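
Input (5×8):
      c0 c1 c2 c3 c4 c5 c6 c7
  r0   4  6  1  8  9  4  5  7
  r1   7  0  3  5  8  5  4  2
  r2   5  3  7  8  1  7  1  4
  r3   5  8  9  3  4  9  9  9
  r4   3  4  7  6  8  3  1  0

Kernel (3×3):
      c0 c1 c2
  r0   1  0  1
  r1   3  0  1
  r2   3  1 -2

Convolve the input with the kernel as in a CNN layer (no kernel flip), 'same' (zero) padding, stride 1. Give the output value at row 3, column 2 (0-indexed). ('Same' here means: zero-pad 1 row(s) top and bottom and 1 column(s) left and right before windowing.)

The receptive field on the zero-padded input at this output position is [3 7 8 / 8 9 3 / 4 7 6]. Elementwise product with the kernel and sum: 3·1 + 8·1 + 8·3 + 3·1 + 4·3 + 7·1 + 6·-2.

45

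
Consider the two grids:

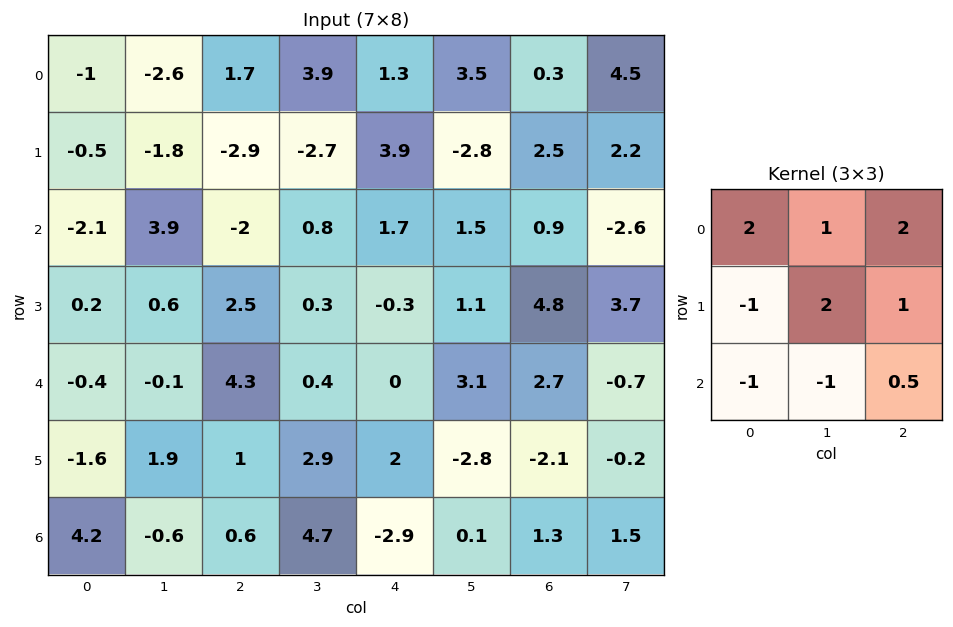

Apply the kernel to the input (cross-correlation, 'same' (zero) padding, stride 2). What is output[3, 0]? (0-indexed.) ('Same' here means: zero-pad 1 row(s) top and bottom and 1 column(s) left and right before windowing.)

10

The receptive field on the zero-padded input at this output position is [0 -1.6 1.9 / 0 4.2 -0.6 / 0 0 0]. Elementwise product with the kernel and sum: 0·2 + -1.6·1 + 1.9·2 + 0·-1 + 4.2·2 + -0.6·1 + 0·-1 + 0·-1 + 0·0.5.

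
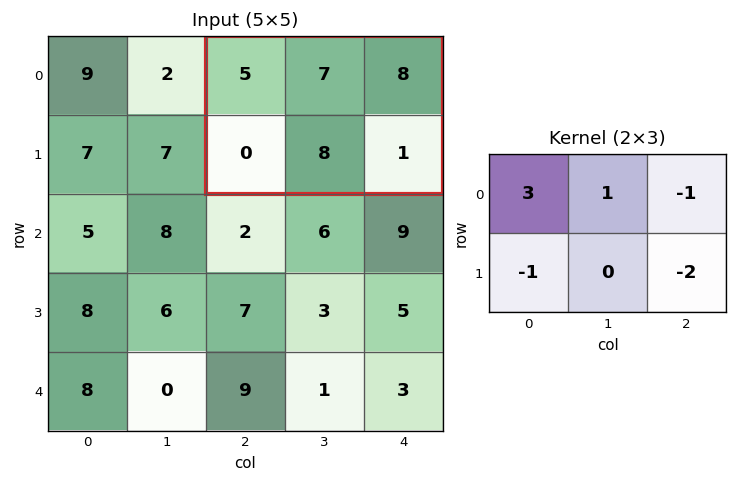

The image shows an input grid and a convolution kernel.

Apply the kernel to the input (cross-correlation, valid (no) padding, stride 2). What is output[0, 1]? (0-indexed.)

The receptive field on the input at this output position is [5 7 8 / 0 8 1]. Elementwise product with the kernel and sum: 5·3 + 7·1 + 8·-1 + 0·-1 + 1·-2.

12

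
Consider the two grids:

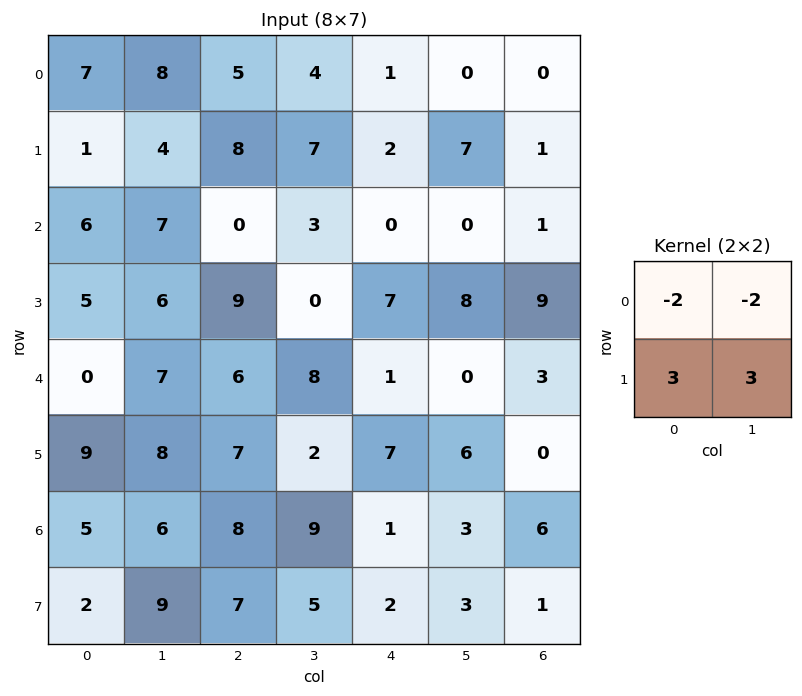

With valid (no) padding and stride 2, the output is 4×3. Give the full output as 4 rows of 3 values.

-15 27 25
7 21 45
37 -1 37
11 2 7

Output[0,0]: The receptive field on the input at this output position is [7 8 / 1 4]. Elementwise product with the kernel and sum: 7·-2 + 8·-2 + 1·3 + 4·3.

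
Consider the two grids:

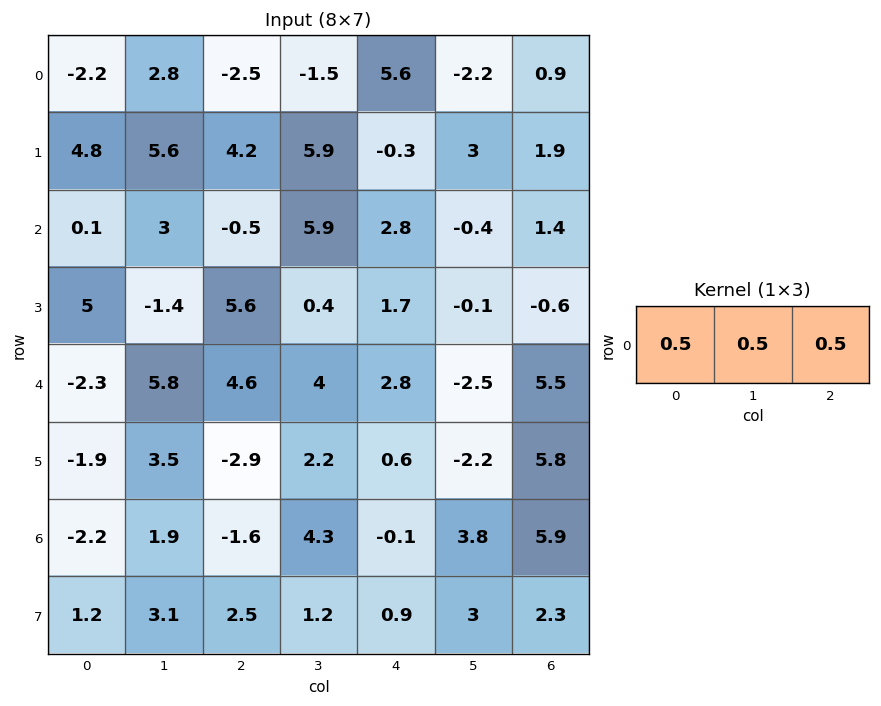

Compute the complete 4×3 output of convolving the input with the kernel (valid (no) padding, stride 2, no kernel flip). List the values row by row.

-0.95 0.8 2.15
1.3 4.1 1.9
4.05 5.7 2.9
-0.95 1.3 4.8

Output[0,0]: The receptive field on the input at this output position is [-2.2 2.8 -2.5]. Elementwise product with the kernel and sum: -2.2·0.5 + 2.8·0.5 + -2.5·0.5.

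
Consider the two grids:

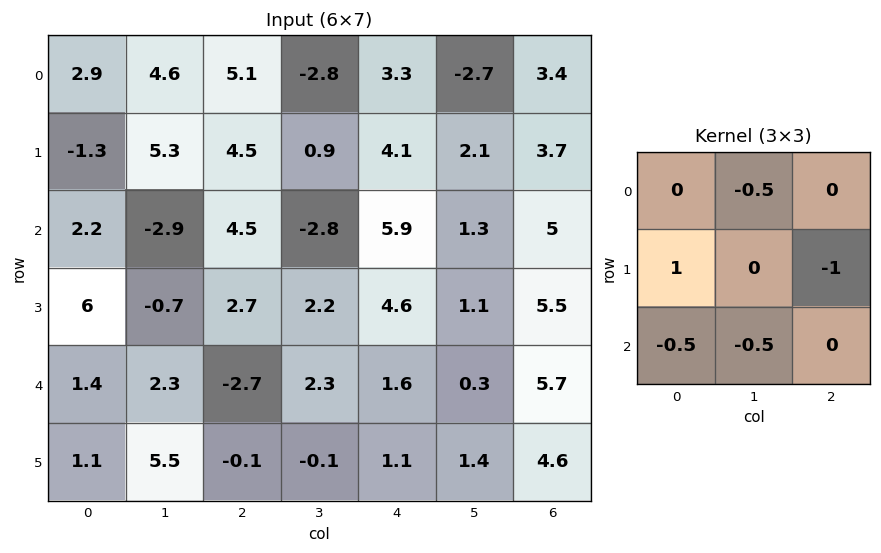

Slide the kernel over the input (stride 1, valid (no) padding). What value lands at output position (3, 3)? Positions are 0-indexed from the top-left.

-0.8

The receptive field on the input at this output position is [2.2 4.6 1.1 / 2.3 1.6 0.3 / -0.1 1.1 1.4]. Elementwise product with the kernel and sum: 4.6·-0.5 + 2.3·1 + 0.3·-1 + -0.1·-0.5 + 1.1·-0.5.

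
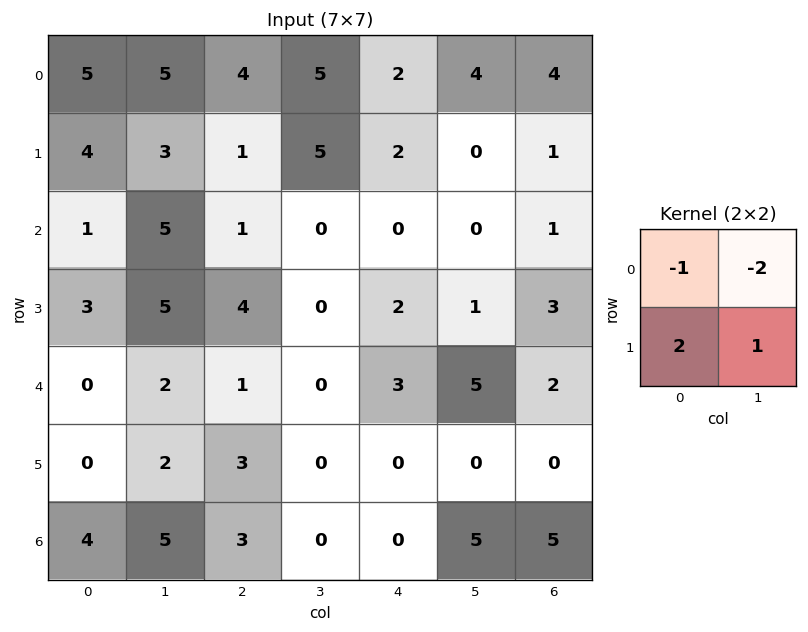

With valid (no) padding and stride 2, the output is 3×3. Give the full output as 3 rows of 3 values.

-4 -7 -6
0 7 5
-2 5 -13

Output[0,0]: The receptive field on the input at this output position is [5 5 / 4 3]. Elementwise product with the kernel and sum: 5·-1 + 5·-2 + 4·2 + 3·1.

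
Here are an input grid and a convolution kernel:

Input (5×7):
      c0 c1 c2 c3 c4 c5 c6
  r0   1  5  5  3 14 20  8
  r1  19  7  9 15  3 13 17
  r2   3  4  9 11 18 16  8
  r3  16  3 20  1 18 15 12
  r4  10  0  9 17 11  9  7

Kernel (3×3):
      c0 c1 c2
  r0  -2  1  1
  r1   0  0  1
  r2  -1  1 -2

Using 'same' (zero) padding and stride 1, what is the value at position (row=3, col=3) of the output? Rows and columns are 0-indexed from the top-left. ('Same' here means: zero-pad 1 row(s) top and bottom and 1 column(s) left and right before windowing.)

15

The receptive field on the zero-padded input at this output position is [9 11 18 / 20 1 18 / 9 17 11]. Elementwise product with the kernel and sum: 9·-2 + 11·1 + 18·1 + 18·1 + 9·-1 + 17·1 + 11·-2.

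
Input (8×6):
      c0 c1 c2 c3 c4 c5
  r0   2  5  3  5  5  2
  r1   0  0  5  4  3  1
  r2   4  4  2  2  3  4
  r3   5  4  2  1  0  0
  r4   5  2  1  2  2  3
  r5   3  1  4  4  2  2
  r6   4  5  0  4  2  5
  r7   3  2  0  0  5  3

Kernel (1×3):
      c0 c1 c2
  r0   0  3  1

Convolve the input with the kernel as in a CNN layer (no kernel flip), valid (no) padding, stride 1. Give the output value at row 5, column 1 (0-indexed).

16

The receptive field on the input at this output position is [1 4 4]. Elementwise product with the kernel and sum: 4·3 + 4·1.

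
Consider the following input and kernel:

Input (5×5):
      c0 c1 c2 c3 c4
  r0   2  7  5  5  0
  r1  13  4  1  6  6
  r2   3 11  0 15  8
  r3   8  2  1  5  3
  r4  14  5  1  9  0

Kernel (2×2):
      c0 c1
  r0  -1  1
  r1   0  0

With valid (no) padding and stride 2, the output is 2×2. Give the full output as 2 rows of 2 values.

Output[0,0]: The receptive field on the input at this output position is [2 7 / 13 4]. Elementwise product with the kernel and sum: 2·-1 + 7·1.
Output[0,1]: The receptive field on the input at this output position is [5 5 / 1 6]. Elementwise product with the kernel and sum: 5·-1 + 5·1.

5 0
8 15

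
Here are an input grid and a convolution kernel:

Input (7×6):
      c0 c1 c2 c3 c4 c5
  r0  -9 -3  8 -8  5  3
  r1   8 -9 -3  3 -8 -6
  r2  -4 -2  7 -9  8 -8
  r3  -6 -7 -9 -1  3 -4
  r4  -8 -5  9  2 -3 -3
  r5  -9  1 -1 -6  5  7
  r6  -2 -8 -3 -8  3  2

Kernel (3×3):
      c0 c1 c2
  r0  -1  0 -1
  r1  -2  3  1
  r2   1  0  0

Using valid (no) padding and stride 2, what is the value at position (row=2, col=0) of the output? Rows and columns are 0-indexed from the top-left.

The receptive field on the input at this output position is [-8 -5 9 / -9 1 -1 / -2 -8 -3]. Elementwise product with the kernel and sum: -8·-1 + 9·-1 + -9·-2 + 1·3 + -1·1 + -2·1.

17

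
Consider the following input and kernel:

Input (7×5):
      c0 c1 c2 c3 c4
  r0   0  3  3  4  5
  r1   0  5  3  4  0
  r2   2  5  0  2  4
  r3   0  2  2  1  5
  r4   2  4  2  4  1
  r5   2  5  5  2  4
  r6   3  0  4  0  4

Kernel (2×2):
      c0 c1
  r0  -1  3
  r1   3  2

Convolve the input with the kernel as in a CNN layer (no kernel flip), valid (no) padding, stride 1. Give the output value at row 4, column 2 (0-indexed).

29

The receptive field on the input at this output position is [2 4 / 5 2]. Elementwise product with the kernel and sum: 2·-1 + 4·3 + 5·3 + 2·2.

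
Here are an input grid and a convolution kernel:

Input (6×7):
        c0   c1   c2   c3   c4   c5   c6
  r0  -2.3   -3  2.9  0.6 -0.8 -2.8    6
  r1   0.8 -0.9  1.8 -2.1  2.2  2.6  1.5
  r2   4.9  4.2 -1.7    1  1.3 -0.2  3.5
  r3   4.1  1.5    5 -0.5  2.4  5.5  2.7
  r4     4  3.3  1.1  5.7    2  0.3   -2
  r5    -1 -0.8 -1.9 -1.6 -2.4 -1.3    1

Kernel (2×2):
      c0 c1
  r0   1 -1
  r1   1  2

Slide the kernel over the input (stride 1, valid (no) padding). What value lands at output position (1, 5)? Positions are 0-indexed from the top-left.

The receptive field on the input at this output position is [2.6 1.5 / -0.2 3.5]. Elementwise product with the kernel and sum: 2.6·1 + 1.5·-1 + -0.2·1 + 3.5·2.

7.9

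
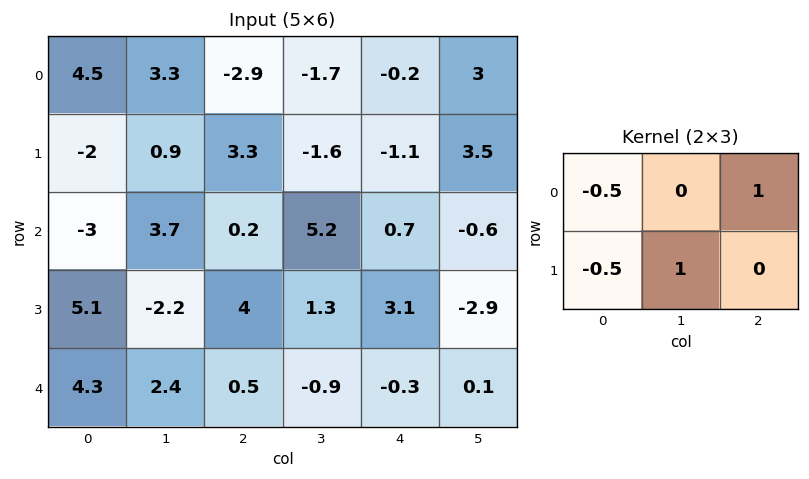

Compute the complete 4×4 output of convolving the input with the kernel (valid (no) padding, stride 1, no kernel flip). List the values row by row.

-3.25 -0.5 -2 3.55
9.5 -3.7 2.35 2.4
-3.05 8.45 -0.1 -0.75
1.7 1.7 -0.05 -3.4

Output[0,0]: The receptive field on the input at this output position is [4.5 3.3 -2.9 / -2 0.9 3.3]. Elementwise product with the kernel and sum: 4.5·-0.5 + -2.9·1 + -2·-0.5 + 0.9·1.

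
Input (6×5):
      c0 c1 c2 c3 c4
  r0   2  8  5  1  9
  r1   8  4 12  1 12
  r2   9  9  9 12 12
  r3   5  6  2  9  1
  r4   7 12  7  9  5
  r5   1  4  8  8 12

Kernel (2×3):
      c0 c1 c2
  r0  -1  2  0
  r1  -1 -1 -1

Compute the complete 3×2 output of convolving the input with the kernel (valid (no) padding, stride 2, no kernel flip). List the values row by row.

-10 -28
-4 3
4 -17

Output[0,0]: The receptive field on the input at this output position is [2 8 5 / 8 4 12]. Elementwise product with the kernel and sum: 2·-1 + 8·2 + 8·-1 + 4·-1 + 12·-1.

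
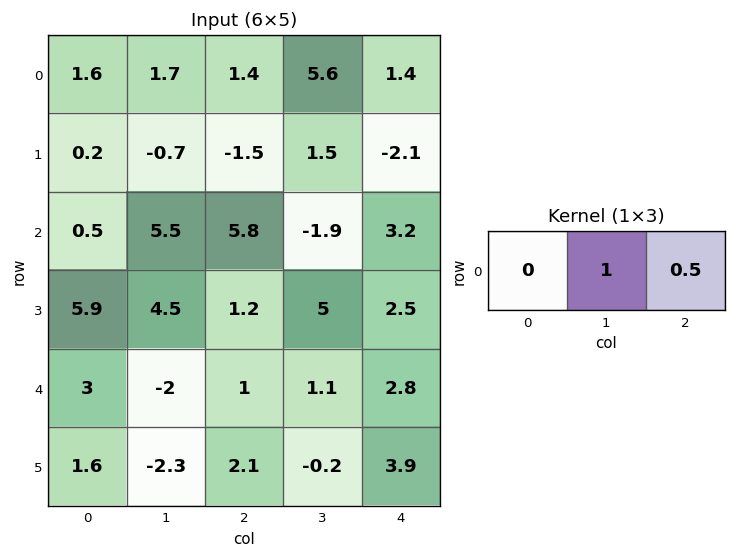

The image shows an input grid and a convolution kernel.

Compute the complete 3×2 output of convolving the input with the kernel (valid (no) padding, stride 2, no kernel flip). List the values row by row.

2.4 6.3
8.4 -0.3
-1.5 2.5

Output[0,0]: The receptive field on the input at this output position is [1.6 1.7 1.4]. Elementwise product with the kernel and sum: 1.7·1 + 1.4·0.5.
Output[0,1]: The receptive field on the input at this output position is [1.4 5.6 1.4]. Elementwise product with the kernel and sum: 5.6·1 + 1.4·0.5.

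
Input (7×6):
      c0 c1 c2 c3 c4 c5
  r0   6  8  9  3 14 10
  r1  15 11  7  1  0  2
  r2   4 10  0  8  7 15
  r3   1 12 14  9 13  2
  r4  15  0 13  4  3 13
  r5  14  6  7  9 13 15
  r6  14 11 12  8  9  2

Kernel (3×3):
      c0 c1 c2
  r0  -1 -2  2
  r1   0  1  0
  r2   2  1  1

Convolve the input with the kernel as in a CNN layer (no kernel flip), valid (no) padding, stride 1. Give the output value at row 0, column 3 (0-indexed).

27

The receptive field on the input at this output position is [3 14 10 / 1 0 2 / 8 7 15]. Elementwise product with the kernel and sum: 3·-1 + 14·-2 + 10·2 + 0·1 + 8·2 + 7·1 + 15·1.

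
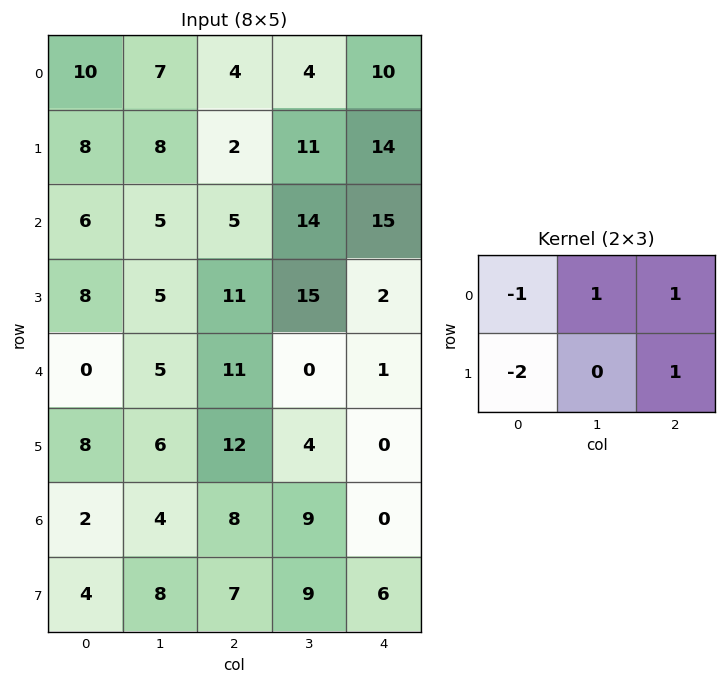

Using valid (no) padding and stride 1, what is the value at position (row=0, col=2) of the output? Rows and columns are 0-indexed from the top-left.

20

The receptive field on the input at this output position is [4 4 10 / 2 11 14]. Elementwise product with the kernel and sum: 4·-1 + 4·1 + 10·1 + 2·-2 + 14·1.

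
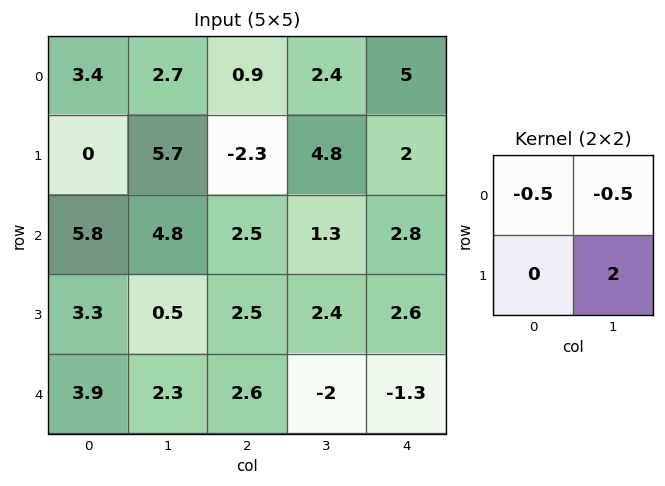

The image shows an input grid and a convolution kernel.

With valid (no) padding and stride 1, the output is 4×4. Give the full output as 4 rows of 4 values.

8.35 -6.4 7.95 0.3
6.75 3.3 1.35 2.2
-4.3 1.35 2.9 3.15
2.7 3.7 -6.45 -5.1

Output[0,0]: The receptive field on the input at this output position is [3.4 2.7 / 0 5.7]. Elementwise product with the kernel and sum: 3.4·-0.5 + 2.7·-0.5 + 5.7·2.
Output[0,1]: The receptive field on the input at this output position is [2.7 0.9 / 5.7 -2.3]. Elementwise product with the kernel and sum: 2.7·-0.5 + 0.9·-0.5 + -2.3·2.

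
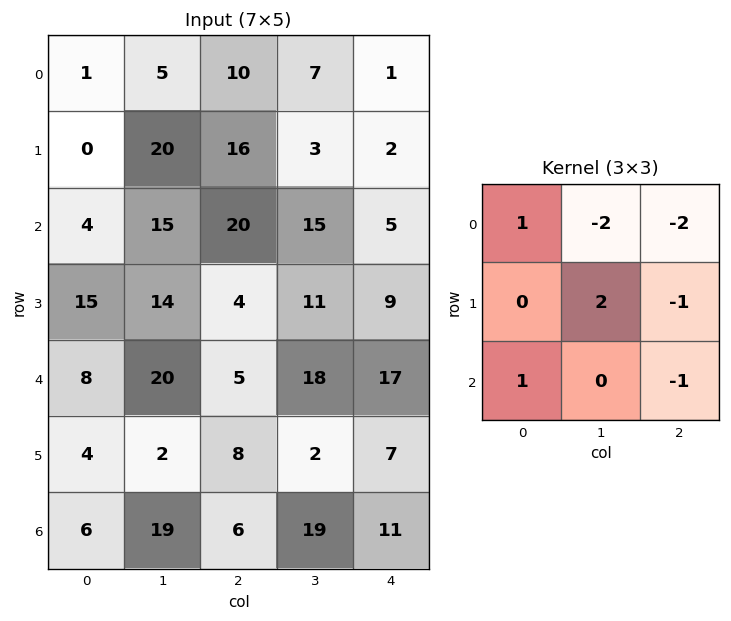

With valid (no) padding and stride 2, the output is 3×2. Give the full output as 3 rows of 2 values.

Output[0,0]: The receptive field on the input at this output position is [1 5 10 / 0 20 16 / 4 15 20]. Elementwise product with the kernel and sum: 1·1 + 5·-2 + 10·-2 + 20·2 + 16·-1 + 4·1 + 20·-1.
Output[0,1]: The receptive field on the input at this output position is [10 7 1 / 16 3 2 / 20 15 5]. Elementwise product with the kernel and sum: 10·1 + 7·-2 + 1·-2 + 3·2 + 2·-1 + 20·1 + 5·-1.

-21 13
-39 -19
-46 -73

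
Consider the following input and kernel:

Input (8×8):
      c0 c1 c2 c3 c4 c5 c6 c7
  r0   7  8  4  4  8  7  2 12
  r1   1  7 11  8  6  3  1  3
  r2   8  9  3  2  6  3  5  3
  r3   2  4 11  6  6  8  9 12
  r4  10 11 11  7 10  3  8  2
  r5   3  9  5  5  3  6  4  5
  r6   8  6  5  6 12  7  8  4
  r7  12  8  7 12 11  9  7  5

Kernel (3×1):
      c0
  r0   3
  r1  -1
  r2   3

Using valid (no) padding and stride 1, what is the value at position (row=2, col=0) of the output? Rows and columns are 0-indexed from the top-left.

52

The receptive field on the input at this output position is [8 / 2 / 10]. Elementwise product with the kernel and sum: 8·3 + 2·-1 + 10·3.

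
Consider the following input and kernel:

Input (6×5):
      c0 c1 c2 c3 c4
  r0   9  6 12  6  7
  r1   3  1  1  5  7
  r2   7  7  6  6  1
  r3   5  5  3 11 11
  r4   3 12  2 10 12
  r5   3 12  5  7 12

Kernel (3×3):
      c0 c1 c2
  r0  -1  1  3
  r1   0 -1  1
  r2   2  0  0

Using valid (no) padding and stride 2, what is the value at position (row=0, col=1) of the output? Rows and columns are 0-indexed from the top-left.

29

The receptive field on the input at this output position is [12 6 7 / 1 5 7 / 6 6 1]. Elementwise product with the kernel and sum: 12·-1 + 6·1 + 7·3 + 5·-1 + 7·1 + 6·2.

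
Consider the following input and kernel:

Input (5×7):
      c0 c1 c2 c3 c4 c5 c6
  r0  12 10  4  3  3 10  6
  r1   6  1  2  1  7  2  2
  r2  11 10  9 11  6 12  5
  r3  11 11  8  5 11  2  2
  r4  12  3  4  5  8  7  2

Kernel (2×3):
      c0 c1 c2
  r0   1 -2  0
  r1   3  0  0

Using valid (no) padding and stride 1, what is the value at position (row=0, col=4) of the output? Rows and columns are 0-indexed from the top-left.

The receptive field on the input at this output position is [3 10 6 / 7 2 2]. Elementwise product with the kernel and sum: 3·1 + 10·-2 + 7·3.

4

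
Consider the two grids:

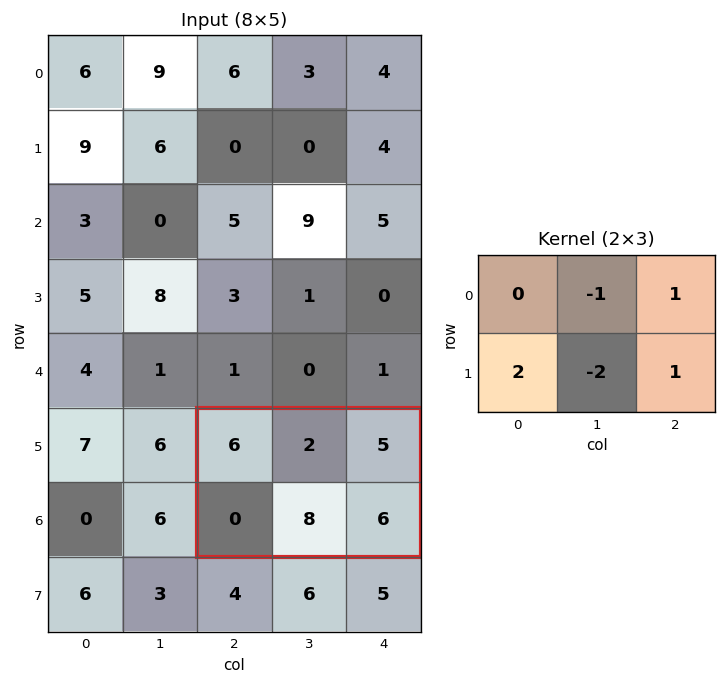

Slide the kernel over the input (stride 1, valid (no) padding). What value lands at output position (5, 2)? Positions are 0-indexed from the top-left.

-7

The receptive field on the input at this output position is [6 2 5 / 0 8 6]. Elementwise product with the kernel and sum: 2·-1 + 5·1 + 0·2 + 8·-2 + 6·1.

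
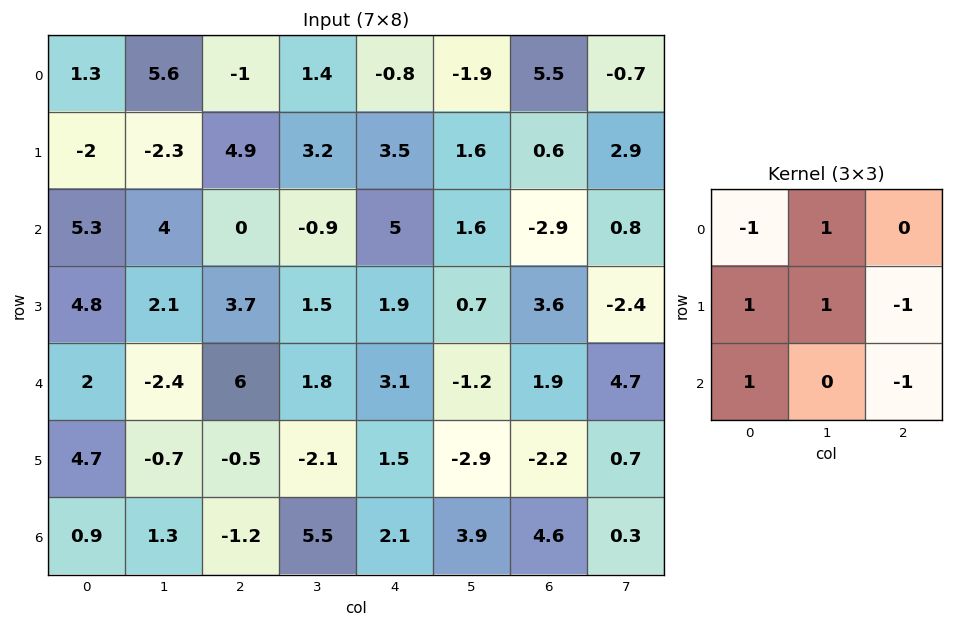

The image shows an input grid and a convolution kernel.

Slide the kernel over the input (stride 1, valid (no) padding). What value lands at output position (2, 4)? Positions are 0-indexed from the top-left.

-3.2

The receptive field on the input at this output position is [5 1.6 -2.9 / 1.9 0.7 3.6 / 3.1 -1.2 1.9]. Elementwise product with the kernel and sum: 5·-1 + 1.6·1 + 1.9·1 + 0.7·1 + 3.6·-1 + 3.1·1 + 1.9·-1.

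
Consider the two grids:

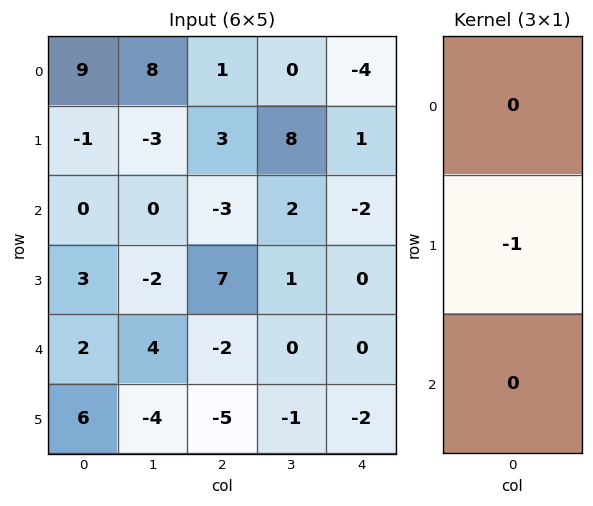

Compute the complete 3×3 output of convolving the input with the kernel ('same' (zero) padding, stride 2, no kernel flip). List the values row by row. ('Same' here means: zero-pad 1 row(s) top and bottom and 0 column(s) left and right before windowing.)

-9 -1 4
0 3 2
-2 2 0

Output[0,0]: The receptive field on the zero-padded input at this output position is [0 / 9 / -1]. Elementwise product with the kernel and sum: 9·-1.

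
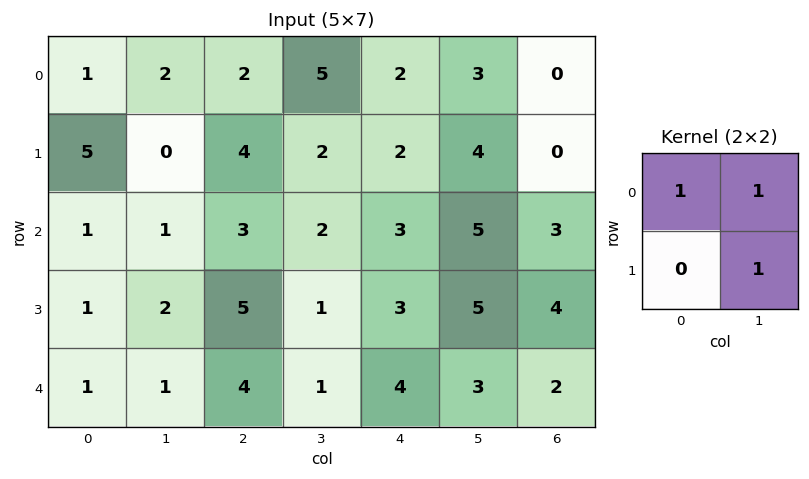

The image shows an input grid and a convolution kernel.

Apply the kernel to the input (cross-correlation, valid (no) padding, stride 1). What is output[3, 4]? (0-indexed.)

The receptive field on the input at this output position is [3 5 / 4 3]. Elementwise product with the kernel and sum: 3·1 + 5·1 + 3·1.

11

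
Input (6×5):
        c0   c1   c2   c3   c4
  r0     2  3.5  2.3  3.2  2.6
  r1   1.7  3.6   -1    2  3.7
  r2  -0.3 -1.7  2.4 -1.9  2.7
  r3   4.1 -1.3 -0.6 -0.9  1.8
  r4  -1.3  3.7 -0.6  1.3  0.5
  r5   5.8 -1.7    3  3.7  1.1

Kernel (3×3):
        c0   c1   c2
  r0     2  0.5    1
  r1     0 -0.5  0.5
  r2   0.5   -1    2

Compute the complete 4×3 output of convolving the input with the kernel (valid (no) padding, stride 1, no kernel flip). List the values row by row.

Output[0,0]: The receptive field on the input at this output position is [2 3.5 2.3 / 1.7 3.6 -1 / -0.3 -1.7 2.4]. Elementwise product with the kernel and sum: 2·2 + 3.5·0.5 + 2.3·1 + 3.6·-0.5 + -1·0.5 + -0.3·0.5 + -1.7·-1 + 2.4·2.
Output[0,1]: The receptive field on the input at this output position is [3.5 2.3 3.2 / 3.6 -1 2 / -1.7 2.4 -1.9]. Elementwise product with the kernel and sum: 3.5·2 + 2.3·0.5 + 3.2·1 + -1·-0.5 + 2·0.5 + -1.7·0.5 + 2.4·-1 + -1.9·2.

12.1 5.8 18.15
8.4 4.7 9.2
-4.25 0.8 7.3
15.4 0.7 -0.25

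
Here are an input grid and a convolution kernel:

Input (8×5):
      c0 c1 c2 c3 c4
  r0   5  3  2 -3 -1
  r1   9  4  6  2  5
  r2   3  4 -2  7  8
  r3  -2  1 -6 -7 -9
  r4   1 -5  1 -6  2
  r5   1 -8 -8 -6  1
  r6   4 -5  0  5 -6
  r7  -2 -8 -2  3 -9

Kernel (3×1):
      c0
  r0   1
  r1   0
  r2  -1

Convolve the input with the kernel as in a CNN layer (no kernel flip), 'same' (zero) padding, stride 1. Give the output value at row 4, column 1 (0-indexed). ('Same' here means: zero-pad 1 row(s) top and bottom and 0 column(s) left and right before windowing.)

The receptive field on the zero-padded input at this output position is [1 / -5 / -8]. Elementwise product with the kernel and sum: 1·1 + -8·-1.

9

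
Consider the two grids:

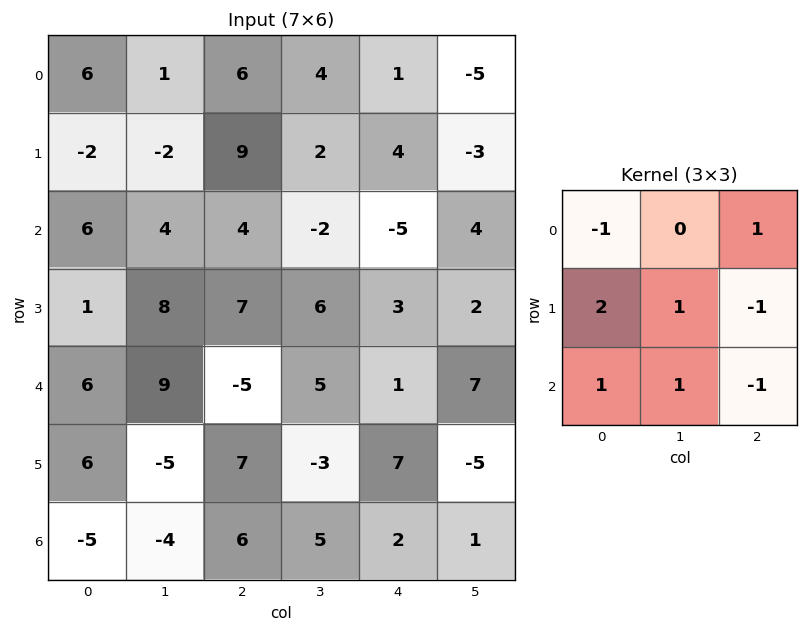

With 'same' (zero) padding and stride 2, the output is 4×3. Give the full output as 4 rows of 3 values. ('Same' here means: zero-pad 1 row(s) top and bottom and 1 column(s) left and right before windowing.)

Output[0,0]: The receptive field on the zero-padded input at this output position is [0 0 0 / 0 6 1 / 0 -2 -2]. Elementwise product with the kernel and sum: 0·-1 + 0·1 + 0·2 + 6·1 + 1·-1 + 0·1 + -2·1 + -2·-1.
Output[0,1]: The receptive field on the zero-padded input at this output position is [0 0 0 / 1 6 4 / -2 9 2]. Elementwise product with the kernel and sum: 0·-1 + 0·1 + 1·2 + 6·1 + 4·-1 + -2·1 + 9·1 + 2·-1.

5 9 23
-7 27 -11
16 11 9
-6 -5 9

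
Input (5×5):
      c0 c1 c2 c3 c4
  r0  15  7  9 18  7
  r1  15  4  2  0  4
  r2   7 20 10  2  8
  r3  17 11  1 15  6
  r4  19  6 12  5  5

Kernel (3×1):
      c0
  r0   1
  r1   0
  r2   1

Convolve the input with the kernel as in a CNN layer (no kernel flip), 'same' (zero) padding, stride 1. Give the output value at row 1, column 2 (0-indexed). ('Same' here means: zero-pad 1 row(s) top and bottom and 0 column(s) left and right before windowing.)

19

The receptive field on the zero-padded input at this output position is [9 / 2 / 10]. Elementwise product with the kernel and sum: 9·1 + 10·1.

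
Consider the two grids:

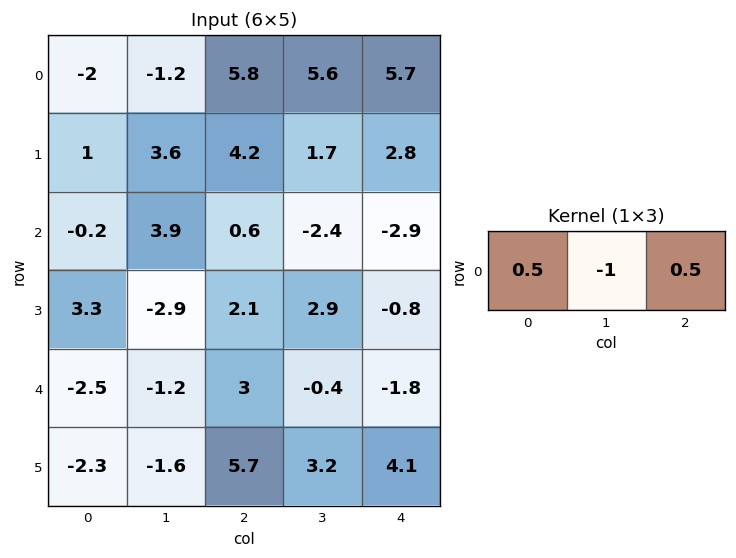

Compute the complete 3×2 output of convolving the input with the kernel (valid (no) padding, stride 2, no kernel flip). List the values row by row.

3.1 0.15
-3.7 1.25
1.45 1

Output[0,0]: The receptive field on the input at this output position is [-2 -1.2 5.8]. Elementwise product with the kernel and sum: -2·0.5 + -1.2·-1 + 5.8·0.5.
Output[0,1]: The receptive field on the input at this output position is [5.8 5.6 5.7]. Elementwise product with the kernel and sum: 5.8·0.5 + 5.6·-1 + 5.7·0.5.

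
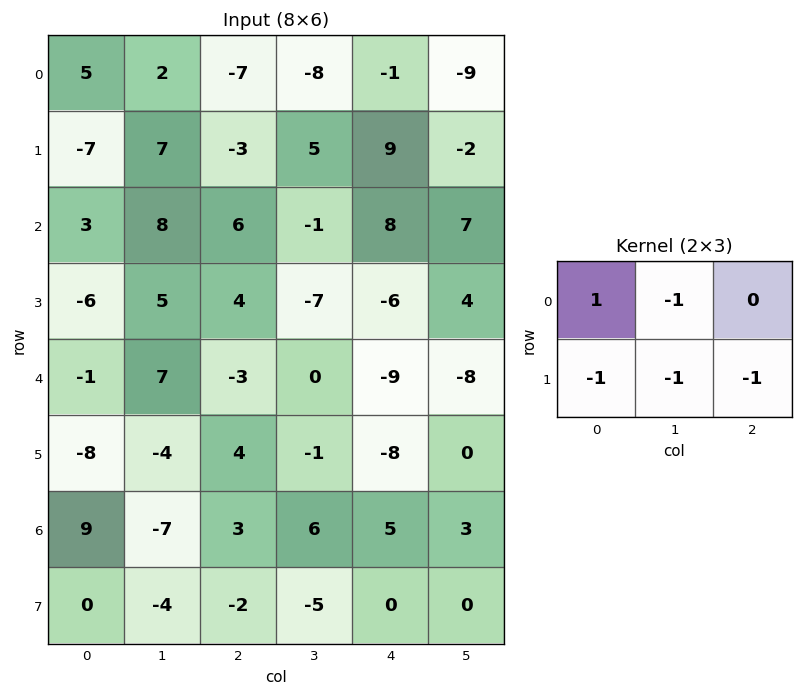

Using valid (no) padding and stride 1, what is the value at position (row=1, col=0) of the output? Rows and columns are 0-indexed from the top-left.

The receptive field on the input at this output position is [-7 7 -3 / 3 8 6]. Elementwise product with the kernel and sum: -7·1 + 7·-1 + 3·-1 + 8·-1 + 6·-1.

-31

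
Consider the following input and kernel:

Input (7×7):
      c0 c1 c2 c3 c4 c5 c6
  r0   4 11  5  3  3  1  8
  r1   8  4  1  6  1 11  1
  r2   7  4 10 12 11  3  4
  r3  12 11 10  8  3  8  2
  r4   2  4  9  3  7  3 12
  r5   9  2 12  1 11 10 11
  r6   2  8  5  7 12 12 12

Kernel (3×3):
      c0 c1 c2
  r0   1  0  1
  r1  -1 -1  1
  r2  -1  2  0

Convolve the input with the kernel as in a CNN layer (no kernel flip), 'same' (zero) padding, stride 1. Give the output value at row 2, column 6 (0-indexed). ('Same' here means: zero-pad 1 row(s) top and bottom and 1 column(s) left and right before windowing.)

The receptive field on the zero-padded input at this output position is [11 1 0 / 3 4 0 / 8 2 0]. Elementwise product with the kernel and sum: 11·1 + 0·1 + 3·-1 + 4·-1 + 0·1 + 8·-1 + 2·2.

0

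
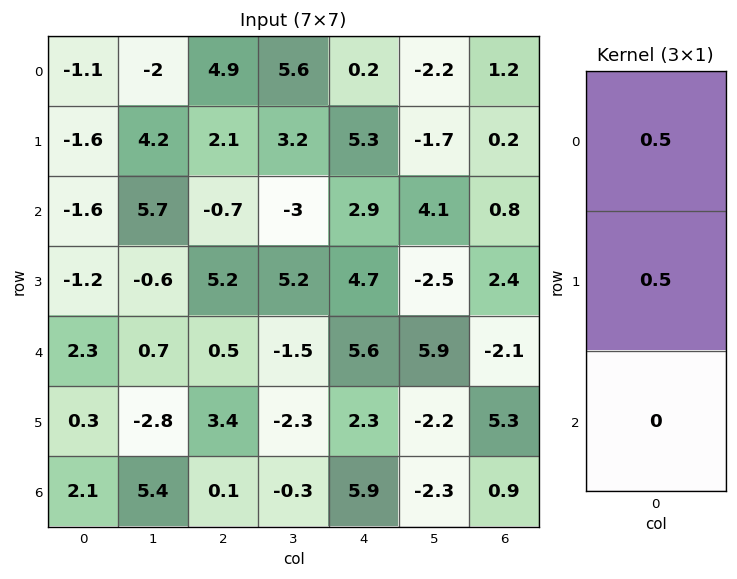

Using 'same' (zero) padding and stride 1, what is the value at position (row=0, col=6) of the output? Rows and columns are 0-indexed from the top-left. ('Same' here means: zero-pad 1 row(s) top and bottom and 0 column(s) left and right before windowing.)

The receptive field on the zero-padded input at this output position is [0 / 1.2 / 0.2]. Elementwise product with the kernel and sum: 0·0.5 + 1.2·0.5.

0.6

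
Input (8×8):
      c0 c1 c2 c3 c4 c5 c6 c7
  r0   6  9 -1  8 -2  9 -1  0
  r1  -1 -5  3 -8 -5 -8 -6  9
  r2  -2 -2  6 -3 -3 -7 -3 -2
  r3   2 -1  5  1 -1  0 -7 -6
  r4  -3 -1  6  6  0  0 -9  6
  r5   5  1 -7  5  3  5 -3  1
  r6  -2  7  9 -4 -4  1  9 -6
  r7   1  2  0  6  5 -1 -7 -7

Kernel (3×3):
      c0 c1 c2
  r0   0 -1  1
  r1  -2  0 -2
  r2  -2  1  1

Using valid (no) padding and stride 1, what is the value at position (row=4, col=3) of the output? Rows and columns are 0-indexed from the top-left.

The receptive field on the input at this output position is [6 0 0 / 5 3 5 / -4 -4 1]. Elementwise product with the kernel and sum: 0·-1 + 0·1 + 5·-2 + 5·-2 + -4·-2 + -4·1 + 1·1.

-15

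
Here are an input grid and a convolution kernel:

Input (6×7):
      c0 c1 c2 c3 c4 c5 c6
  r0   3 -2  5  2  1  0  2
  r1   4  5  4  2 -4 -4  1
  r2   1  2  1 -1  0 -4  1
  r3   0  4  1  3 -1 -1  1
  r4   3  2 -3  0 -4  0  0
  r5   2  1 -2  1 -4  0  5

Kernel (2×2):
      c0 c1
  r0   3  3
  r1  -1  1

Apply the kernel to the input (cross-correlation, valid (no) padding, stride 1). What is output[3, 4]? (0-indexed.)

-2

The receptive field on the input at this output position is [-1 -1 / -4 0]. Elementwise product with the kernel and sum: -1·3 + -1·3 + -4·-1 + 0·1.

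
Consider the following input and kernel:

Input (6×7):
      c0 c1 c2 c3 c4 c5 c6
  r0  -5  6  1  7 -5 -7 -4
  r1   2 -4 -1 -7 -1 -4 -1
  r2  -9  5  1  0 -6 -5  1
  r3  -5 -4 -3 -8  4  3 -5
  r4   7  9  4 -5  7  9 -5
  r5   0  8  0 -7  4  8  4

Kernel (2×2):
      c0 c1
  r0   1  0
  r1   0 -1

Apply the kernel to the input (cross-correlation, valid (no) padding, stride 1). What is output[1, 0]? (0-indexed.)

The receptive field on the input at this output position is [2 -4 / -9 5]. Elementwise product with the kernel and sum: 2·1 + 5·-1.

-3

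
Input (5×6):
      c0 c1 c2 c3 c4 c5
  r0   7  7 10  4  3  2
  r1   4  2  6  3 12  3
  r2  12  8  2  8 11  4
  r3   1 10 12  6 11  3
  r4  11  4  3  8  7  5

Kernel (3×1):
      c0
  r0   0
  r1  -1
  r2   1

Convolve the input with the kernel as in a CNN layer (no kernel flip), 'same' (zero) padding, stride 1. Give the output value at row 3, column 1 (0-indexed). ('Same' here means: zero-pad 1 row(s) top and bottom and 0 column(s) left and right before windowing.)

The receptive field on the zero-padded input at this output position is [8 / 10 / 4]. Elementwise product with the kernel and sum: 10·-1 + 4·1.

-6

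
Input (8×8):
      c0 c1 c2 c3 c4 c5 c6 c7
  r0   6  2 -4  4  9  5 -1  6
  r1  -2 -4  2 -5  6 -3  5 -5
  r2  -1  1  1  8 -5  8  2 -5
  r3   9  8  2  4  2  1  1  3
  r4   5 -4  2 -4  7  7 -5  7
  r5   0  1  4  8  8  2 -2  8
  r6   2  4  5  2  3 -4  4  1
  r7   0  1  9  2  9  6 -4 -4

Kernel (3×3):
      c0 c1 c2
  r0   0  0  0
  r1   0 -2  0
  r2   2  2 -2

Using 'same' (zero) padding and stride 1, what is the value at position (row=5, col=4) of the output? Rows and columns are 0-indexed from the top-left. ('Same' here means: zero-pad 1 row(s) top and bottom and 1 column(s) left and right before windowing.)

2

The receptive field on the zero-padded input at this output position is [-4 7 7 / 8 8 2 / 2 3 -4]. Elementwise product with the kernel and sum: 8·-2 + 2·2 + 3·2 + -4·-2.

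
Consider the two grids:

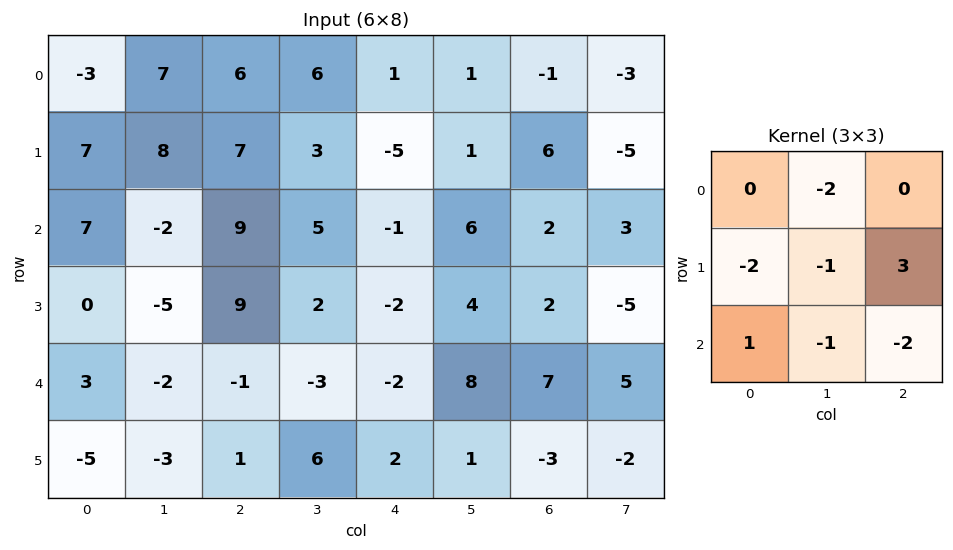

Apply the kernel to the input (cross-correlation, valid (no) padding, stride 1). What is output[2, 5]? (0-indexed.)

The receptive field on the input at this output position is [6 2 3 / 4 2 -5 / 8 7 5]. Elementwise product with the kernel and sum: 2·-2 + 4·-2 + 2·-1 + -5·3 + 8·1 + 7·-1 + 5·-2.

-38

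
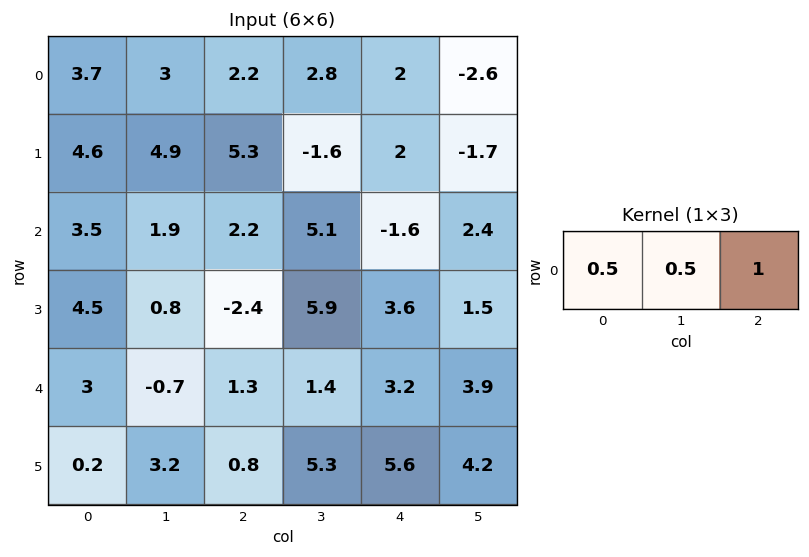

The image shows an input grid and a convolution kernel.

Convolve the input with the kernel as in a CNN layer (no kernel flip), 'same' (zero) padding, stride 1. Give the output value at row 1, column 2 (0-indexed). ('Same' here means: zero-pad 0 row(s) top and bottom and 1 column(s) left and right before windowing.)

3.5

The receptive field on the zero-padded input at this output position is [4.9 5.3 -1.6]. Elementwise product with the kernel and sum: 4.9·0.5 + 5.3·0.5 + -1.6·1.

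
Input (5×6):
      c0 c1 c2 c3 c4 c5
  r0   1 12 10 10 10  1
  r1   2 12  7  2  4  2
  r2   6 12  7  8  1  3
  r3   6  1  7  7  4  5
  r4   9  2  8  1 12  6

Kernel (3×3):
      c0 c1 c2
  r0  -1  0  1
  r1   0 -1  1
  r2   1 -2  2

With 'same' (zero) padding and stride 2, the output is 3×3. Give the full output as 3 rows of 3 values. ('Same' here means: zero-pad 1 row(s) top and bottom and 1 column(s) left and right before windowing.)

Output[0,0]: The receptive field on the zero-padded input at this output position is [0 0 0 / 0 1 12 / 0 2 12]. Elementwise product with the kernel and sum: 0·-1 + 0·1 + 1·-1 + 12·1 + 0·1 + 2·-2 + 12·2.

31 2 -11
8 -8 11
-6 -1 -8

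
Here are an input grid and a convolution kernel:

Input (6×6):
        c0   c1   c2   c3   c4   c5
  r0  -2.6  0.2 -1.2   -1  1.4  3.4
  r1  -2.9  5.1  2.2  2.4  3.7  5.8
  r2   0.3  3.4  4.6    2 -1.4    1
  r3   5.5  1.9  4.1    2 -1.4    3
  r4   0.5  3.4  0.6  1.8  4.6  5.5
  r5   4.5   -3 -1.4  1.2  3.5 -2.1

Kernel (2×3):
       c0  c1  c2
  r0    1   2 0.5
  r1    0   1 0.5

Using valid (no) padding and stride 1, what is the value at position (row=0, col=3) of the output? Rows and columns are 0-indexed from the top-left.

10.1

The receptive field on the input at this output position is [-1 1.4 3.4 / 2.4 3.7 5.8]. Elementwise product with the kernel and sum: -1·1 + 1.4·2 + 3.4·0.5 + 3.7·1 + 5.8·0.5.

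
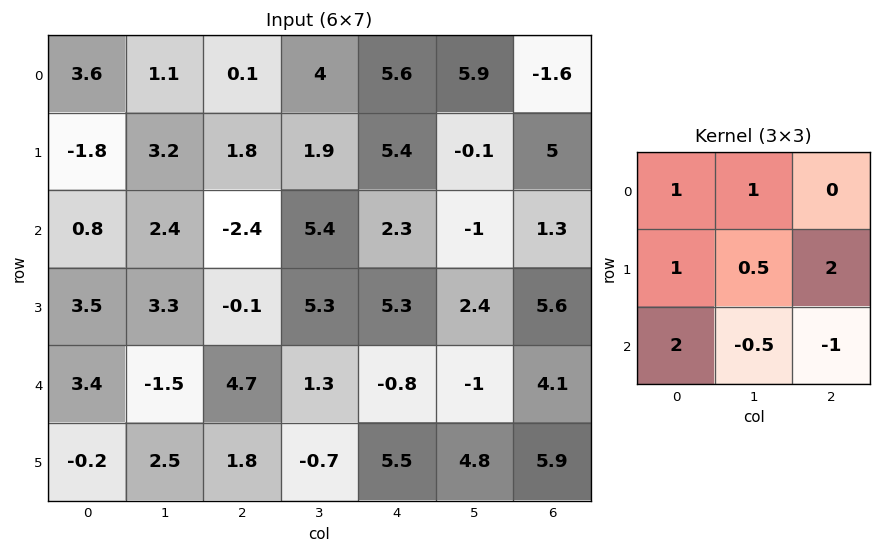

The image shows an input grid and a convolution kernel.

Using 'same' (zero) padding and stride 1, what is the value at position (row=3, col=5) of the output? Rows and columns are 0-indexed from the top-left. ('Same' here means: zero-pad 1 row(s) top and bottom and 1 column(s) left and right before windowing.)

The receptive field on the zero-padded input at this output position is [2.3 -1 1.3 / 5.3 2.4 5.6 / -0.8 -1 4.1]. Elementwise product with the kernel and sum: 2.3·1 + -1·1 + 5.3·1 + 2.4·0.5 + 5.6·2 + -0.8·2 + -1·-0.5 + 4.1·-1.

13.8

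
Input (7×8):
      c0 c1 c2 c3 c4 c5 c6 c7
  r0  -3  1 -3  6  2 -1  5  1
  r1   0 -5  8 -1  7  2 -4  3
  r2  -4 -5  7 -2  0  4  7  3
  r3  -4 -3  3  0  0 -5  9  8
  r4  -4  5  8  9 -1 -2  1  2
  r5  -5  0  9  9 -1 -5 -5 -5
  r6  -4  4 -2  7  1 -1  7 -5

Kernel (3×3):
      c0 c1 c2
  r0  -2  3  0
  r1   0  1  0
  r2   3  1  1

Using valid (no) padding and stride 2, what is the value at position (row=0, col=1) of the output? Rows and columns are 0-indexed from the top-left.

The receptive field on the input at this output position is [-3 6 2 / 8 -1 7 / 7 -2 0]. Elementwise product with the kernel and sum: -3·-2 + 6·3 + -1·1 + 7·3 + -2·1 + 0·1.

42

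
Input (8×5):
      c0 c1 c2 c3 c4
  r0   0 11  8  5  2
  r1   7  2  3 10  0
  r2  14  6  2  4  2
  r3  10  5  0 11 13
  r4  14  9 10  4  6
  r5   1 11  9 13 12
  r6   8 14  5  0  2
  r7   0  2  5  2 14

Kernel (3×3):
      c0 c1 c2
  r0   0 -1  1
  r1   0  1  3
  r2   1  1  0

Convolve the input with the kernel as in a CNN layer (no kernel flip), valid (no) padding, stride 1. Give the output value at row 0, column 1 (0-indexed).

The receptive field on the input at this output position is [11 8 5 / 2 3 10 / 6 2 4]. Elementwise product with the kernel and sum: 8·-1 + 5·1 + 3·1 + 10·3 + 6·1 + 2·1.

38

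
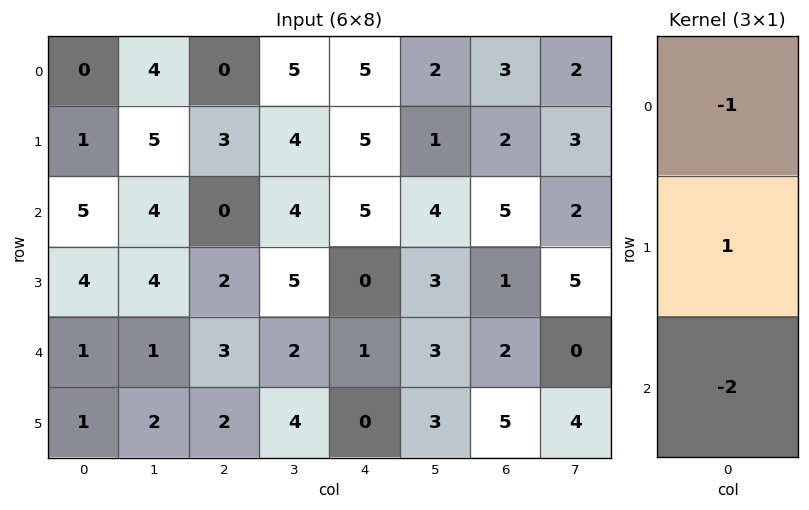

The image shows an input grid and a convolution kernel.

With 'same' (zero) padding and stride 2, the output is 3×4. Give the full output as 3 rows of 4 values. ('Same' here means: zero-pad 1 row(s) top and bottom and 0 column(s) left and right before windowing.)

-2 -6 -5 -1
-4 -7 0 1
-5 -3 1 -9

Output[0,0]: The receptive field on the zero-padded input at this output position is [0 / 0 / 1]. Elementwise product with the kernel and sum: 0·-1 + 0·1 + 1·-2.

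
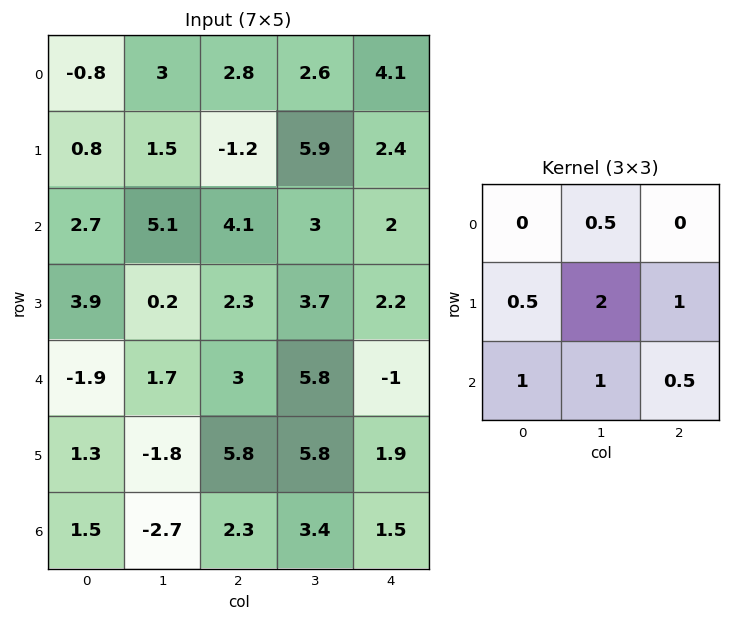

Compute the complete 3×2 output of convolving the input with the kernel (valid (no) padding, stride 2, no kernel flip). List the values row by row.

13.55 23
8.5 20.55
3.65 25.75

Output[0,0]: The receptive field on the input at this output position is [-0.8 3 2.8 / 0.8 1.5 -1.2 / 2.7 5.1 4.1]. Elementwise product with the kernel and sum: 3·0.5 + 0.8·0.5 + 1.5·2 + -1.2·1 + 2.7·1 + 5.1·1 + 4.1·0.5.
Output[0,1]: The receptive field on the input at this output position is [2.8 2.6 4.1 / -1.2 5.9 2.4 / 4.1 3 2]. Elementwise product with the kernel and sum: 2.6·0.5 + -1.2·0.5 + 5.9·2 + 2.4·1 + 4.1·1 + 3·1 + 2·0.5.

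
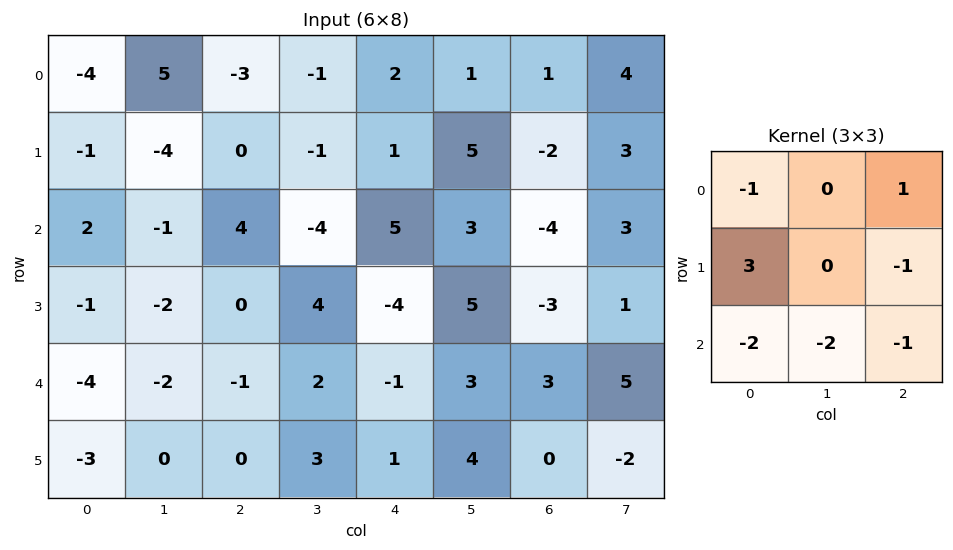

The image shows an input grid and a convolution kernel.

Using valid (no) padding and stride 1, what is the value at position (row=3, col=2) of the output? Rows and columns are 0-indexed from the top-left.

-13

The receptive field on the input at this output position is [0 4 -4 / -1 2 -1 / 0 3 1]. Elementwise product with the kernel and sum: 0·-1 + -4·1 + -1·3 + -1·-1 + 0·-2 + 3·-2 + 1·-1.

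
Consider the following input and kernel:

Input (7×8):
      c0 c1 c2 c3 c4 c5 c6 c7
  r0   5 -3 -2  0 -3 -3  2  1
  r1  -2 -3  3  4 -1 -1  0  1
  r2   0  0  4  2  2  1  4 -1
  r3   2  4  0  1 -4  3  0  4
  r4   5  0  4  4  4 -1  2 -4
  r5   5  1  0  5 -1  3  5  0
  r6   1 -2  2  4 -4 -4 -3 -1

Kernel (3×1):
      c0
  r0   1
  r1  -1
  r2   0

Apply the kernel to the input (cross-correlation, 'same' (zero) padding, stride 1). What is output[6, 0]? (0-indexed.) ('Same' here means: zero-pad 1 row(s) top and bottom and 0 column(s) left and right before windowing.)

4

The receptive field on the zero-padded input at this output position is [5 / 1 / 0]. Elementwise product with the kernel and sum: 5·1 + 1·-1.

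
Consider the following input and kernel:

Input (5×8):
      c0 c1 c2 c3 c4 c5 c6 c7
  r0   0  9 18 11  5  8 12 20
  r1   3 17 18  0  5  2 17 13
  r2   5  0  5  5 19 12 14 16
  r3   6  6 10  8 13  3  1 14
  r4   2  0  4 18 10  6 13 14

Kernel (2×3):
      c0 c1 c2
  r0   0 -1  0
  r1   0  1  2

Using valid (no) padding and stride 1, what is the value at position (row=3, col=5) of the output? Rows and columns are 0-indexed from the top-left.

The receptive field on the input at this output position is [3 1 14 / 6 13 14]. Elementwise product with the kernel and sum: 1·-1 + 13·1 + 14·2.

40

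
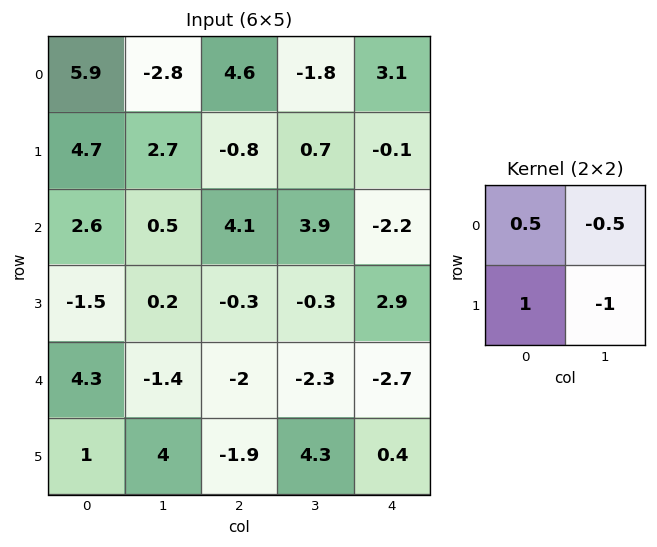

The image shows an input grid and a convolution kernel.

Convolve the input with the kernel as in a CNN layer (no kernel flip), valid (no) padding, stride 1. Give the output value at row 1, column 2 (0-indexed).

The receptive field on the input at this output position is [-0.8 0.7 / 4.1 3.9]. Elementwise product with the kernel and sum: -0.8·0.5 + 0.7·-0.5 + 4.1·1 + 3.9·-1.

-0.55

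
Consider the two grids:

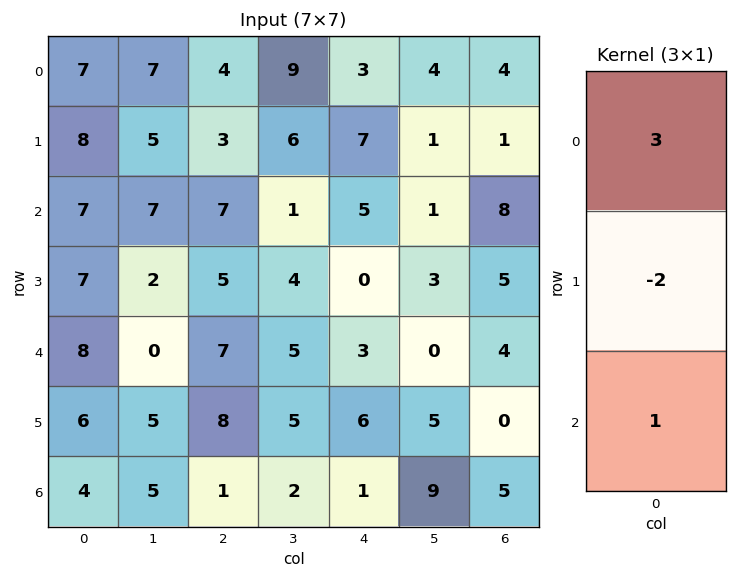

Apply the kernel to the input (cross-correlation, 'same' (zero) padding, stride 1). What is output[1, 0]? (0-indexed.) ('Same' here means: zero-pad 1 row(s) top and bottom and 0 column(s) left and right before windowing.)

The receptive field on the zero-padded input at this output position is [7 / 8 / 7]. Elementwise product with the kernel and sum: 7·3 + 8·-2 + 7·1.

12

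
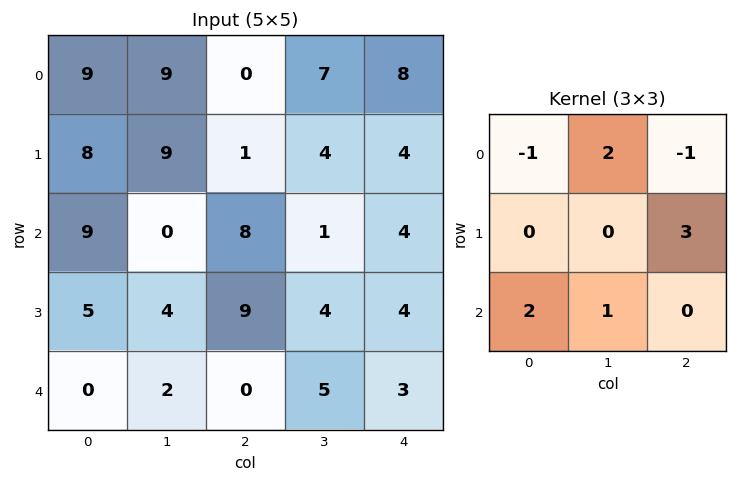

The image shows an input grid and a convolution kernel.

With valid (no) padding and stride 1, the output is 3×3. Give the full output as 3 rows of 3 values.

30 4 35
47 9 37
12 31 7

Output[0,0]: The receptive field on the input at this output position is [9 9 0 / 8 9 1 / 9 0 8]. Elementwise product with the kernel and sum: 9·-1 + 9·2 + 0·-1 + 1·3 + 9·2 + 0·1.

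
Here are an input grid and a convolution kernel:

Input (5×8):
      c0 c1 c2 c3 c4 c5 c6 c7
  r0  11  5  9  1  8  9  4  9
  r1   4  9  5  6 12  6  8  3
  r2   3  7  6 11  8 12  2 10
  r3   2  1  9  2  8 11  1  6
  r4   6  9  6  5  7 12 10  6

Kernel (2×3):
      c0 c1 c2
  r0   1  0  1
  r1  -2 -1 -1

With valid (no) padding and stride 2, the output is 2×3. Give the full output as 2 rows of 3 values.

Output[0,0]: The receptive field on the input at this output position is [11 5 9 / 4 9 5]. Elementwise product with the kernel and sum: 11·1 + 9·1 + 4·-2 + 9·-1 + 5·-1.
Output[0,1]: The receptive field on the input at this output position is [9 1 8 / 5 6 12]. Elementwise product with the kernel and sum: 9·1 + 8·1 + 5·-2 + 6·-1 + 12·-1.

-2 -11 -26
-5 -14 -18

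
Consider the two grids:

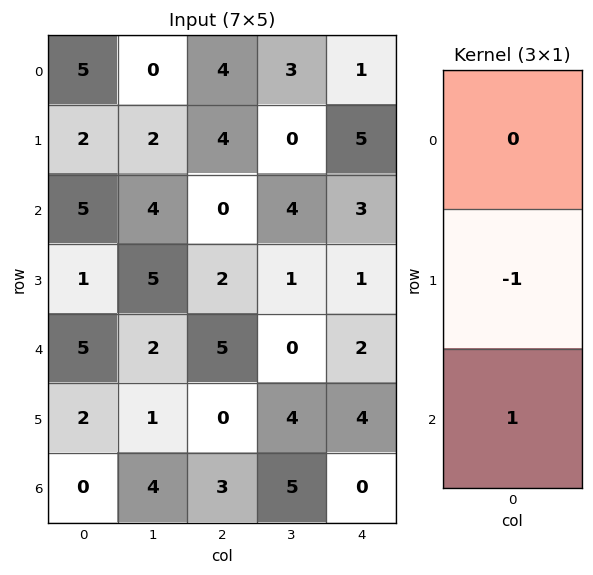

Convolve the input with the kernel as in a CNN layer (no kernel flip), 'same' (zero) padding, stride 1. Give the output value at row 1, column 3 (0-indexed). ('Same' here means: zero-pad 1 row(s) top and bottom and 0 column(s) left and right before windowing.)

4

The receptive field on the zero-padded input at this output position is [3 / 0 / 4]. Elementwise product with the kernel and sum: 0·-1 + 4·1.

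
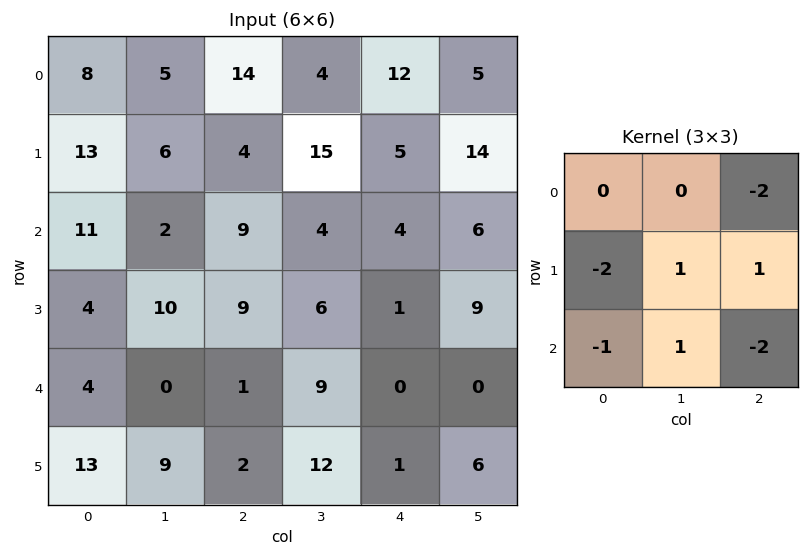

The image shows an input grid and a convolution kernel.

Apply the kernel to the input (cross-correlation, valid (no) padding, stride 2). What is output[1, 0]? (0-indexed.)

The receptive field on the input at this output position is [11 2 9 / 4 10 9 / 4 0 1]. Elementwise product with the kernel and sum: 9·-2 + 4·-2 + 10·1 + 9·1 + 4·-1 + 0·1 + 1·-2.

-13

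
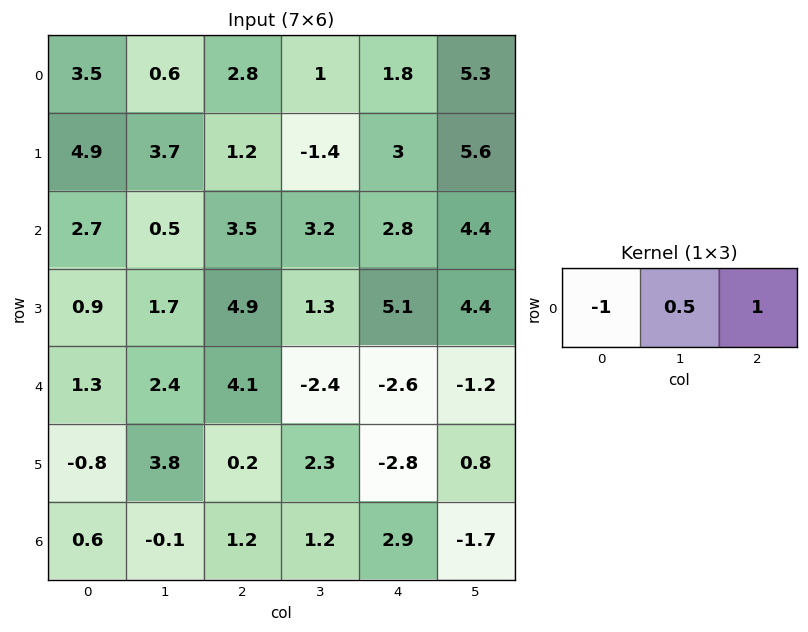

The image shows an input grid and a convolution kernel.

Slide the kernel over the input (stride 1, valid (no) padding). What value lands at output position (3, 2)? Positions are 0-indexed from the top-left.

0.85

The receptive field on the input at this output position is [4.9 1.3 5.1]. Elementwise product with the kernel and sum: 4.9·-1 + 1.3·0.5 + 5.1·1.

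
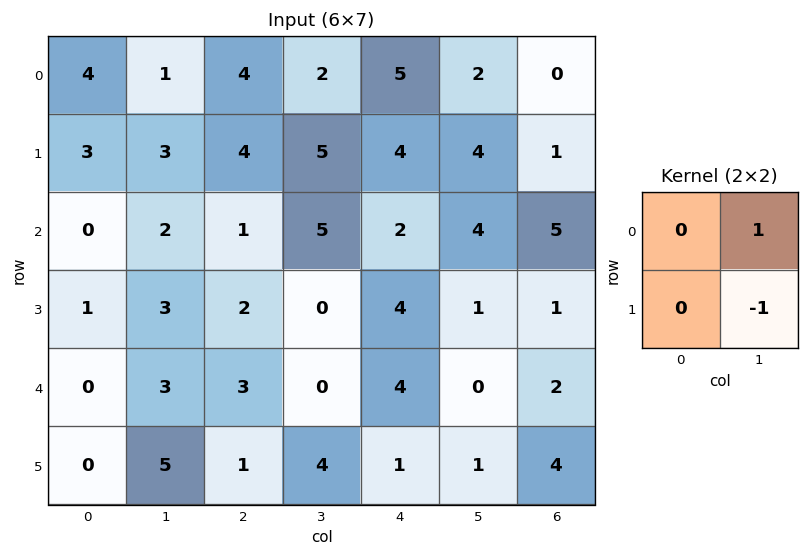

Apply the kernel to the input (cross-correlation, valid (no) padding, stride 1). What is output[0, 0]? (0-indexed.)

The receptive field on the input at this output position is [4 1 / 3 3]. Elementwise product with the kernel and sum: 1·1 + 3·-1.

-2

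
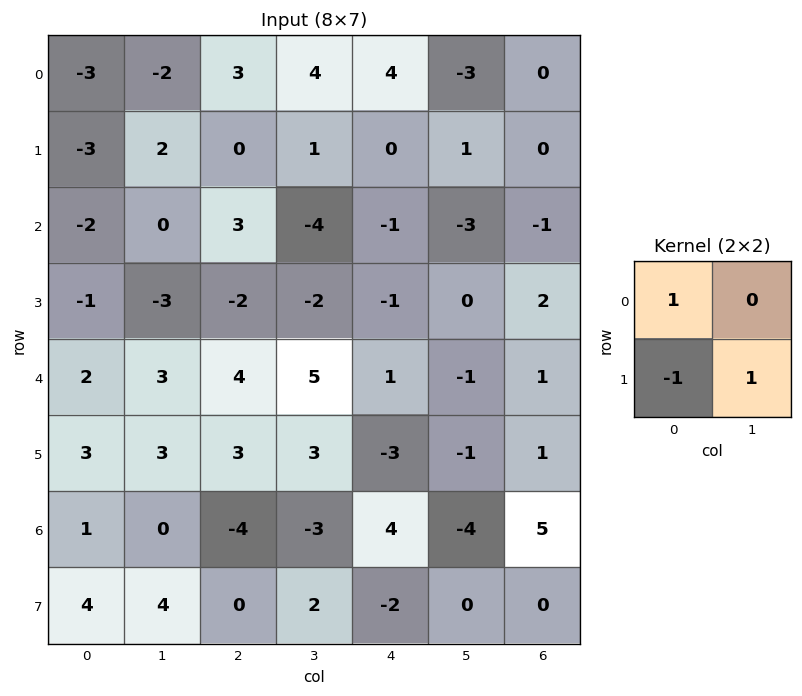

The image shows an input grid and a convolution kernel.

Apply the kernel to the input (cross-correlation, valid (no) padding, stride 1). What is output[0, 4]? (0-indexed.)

The receptive field on the input at this output position is [4 -3 / 0 1]. Elementwise product with the kernel and sum: 4·1 + 0·-1 + 1·1.

5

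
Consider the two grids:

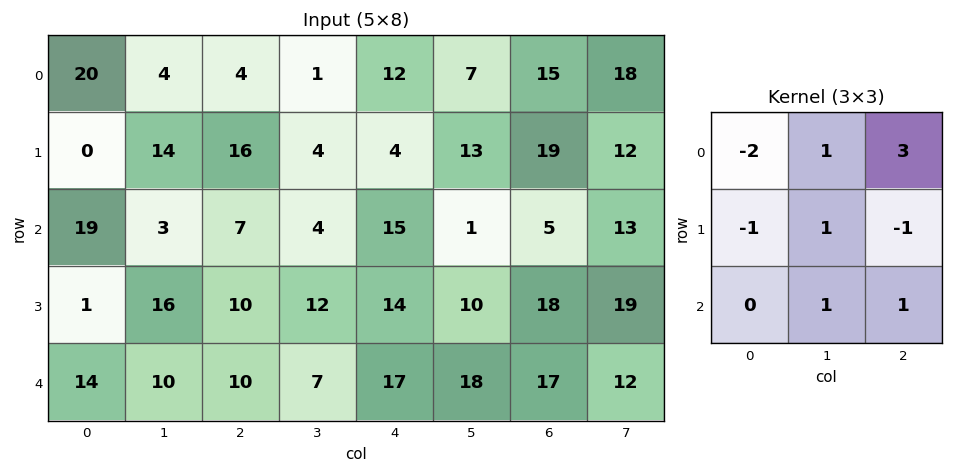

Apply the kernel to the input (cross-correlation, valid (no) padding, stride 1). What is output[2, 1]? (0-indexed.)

12

The receptive field on the input at this output position is [3 7 4 / 16 10 12 / 10 10 7]. Elementwise product with the kernel and sum: 3·-2 + 7·1 + 4·3 + 16·-1 + 10·1 + 12·-1 + 10·1 + 7·1.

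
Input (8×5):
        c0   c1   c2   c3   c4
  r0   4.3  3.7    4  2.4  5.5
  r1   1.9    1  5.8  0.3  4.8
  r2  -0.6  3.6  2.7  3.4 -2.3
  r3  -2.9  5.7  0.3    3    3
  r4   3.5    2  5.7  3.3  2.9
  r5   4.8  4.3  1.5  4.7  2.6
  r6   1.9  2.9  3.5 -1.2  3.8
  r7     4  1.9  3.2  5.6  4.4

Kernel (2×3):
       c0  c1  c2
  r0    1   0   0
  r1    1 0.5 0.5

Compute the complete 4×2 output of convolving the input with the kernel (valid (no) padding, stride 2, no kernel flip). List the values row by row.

9.6 12.35
-0.5 6
11.2 10.85
8.45 11.7

Output[0,0]: The receptive field on the input at this output position is [4.3 3.7 4 / 1.9 1 5.8]. Elementwise product with the kernel and sum: 4.3·1 + 1.9·1 + 1·0.5 + 5.8·0.5.
Output[0,1]: The receptive field on the input at this output position is [4 2.4 5.5 / 5.8 0.3 4.8]. Elementwise product with the kernel and sum: 4·1 + 5.8·1 + 0.3·0.5 + 4.8·0.5.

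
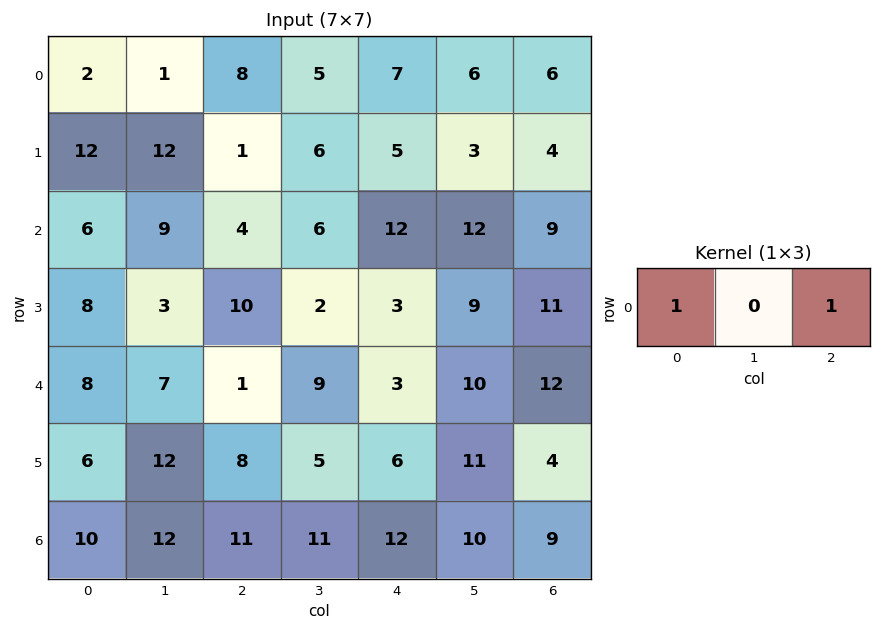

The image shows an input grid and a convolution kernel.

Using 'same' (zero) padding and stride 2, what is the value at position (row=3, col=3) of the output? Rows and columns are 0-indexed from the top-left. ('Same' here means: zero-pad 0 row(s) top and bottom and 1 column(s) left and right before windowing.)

The receptive field on the zero-padded input at this output position is [10 9 0]. Elementwise product with the kernel and sum: 10·1 + 0·1.

10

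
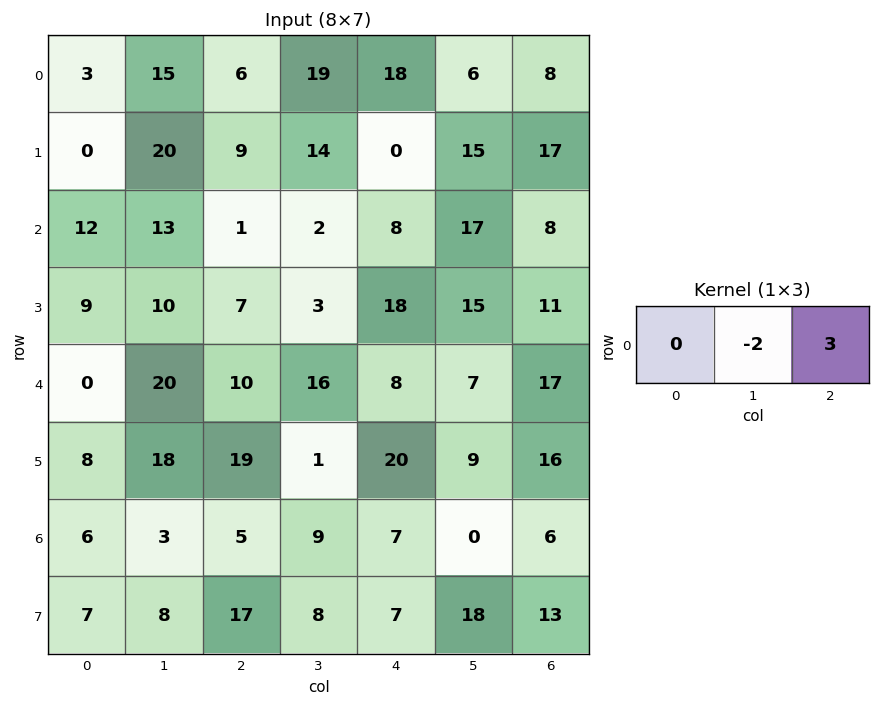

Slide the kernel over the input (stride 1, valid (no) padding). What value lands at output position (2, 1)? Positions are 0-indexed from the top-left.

The receptive field on the input at this output position is [13 1 2]. Elementwise product with the kernel and sum: 1·-2 + 2·3.

4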